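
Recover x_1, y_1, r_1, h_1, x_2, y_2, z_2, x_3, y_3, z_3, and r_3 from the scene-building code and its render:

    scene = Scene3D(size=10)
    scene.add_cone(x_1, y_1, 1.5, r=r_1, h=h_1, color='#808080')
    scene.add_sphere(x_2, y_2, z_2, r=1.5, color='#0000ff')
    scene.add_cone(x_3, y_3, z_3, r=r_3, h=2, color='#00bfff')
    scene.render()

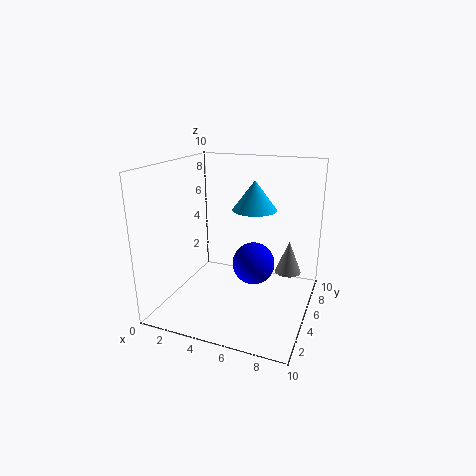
x_1 = 8
y_1 = 8
r_1 = 1
h_1 = 2.5
x_2 = 6
y_2 = 5.5
z_2 = 3
x_3 = 6
y_3 = 5.5
z_3 = 7
r_3 = 1.5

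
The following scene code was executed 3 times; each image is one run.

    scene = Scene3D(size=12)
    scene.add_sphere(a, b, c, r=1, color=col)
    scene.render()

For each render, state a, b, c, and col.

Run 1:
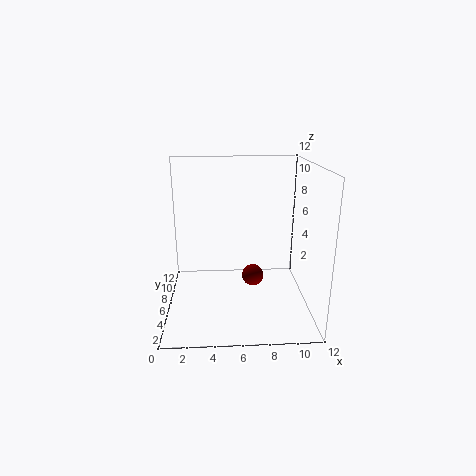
a = 7.5, b = 8, c = 1.5, col = 'maroon'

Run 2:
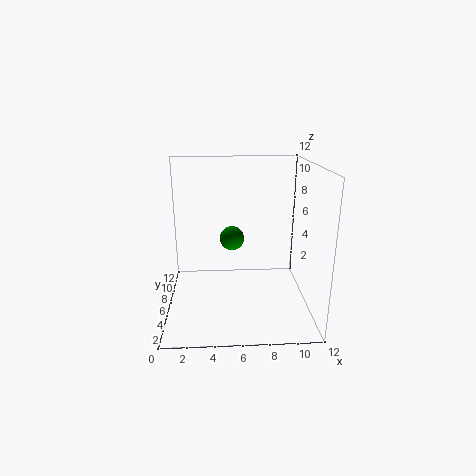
a = 5.5, b = 6, c = 6, col = 'green'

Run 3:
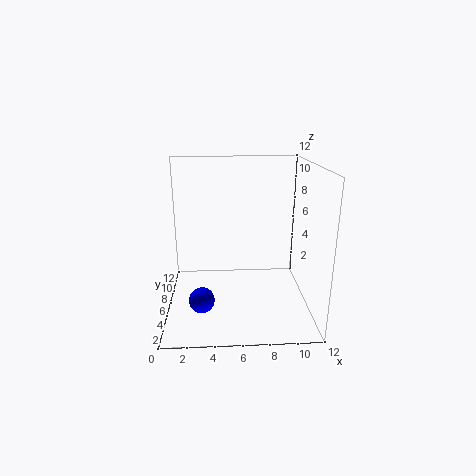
a = 3, b = 3, c = 2, col = 'blue'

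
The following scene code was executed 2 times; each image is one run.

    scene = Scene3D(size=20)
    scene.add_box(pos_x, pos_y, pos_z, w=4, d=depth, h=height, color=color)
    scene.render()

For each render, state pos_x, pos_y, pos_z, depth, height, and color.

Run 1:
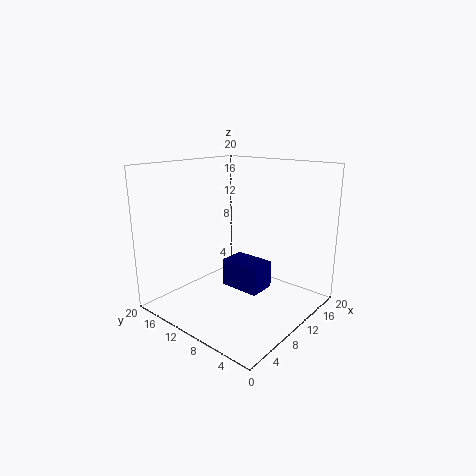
pos_x = 10, pos_y = 7, pos_z = 2, depth = 6, height = 4, color = 'navy'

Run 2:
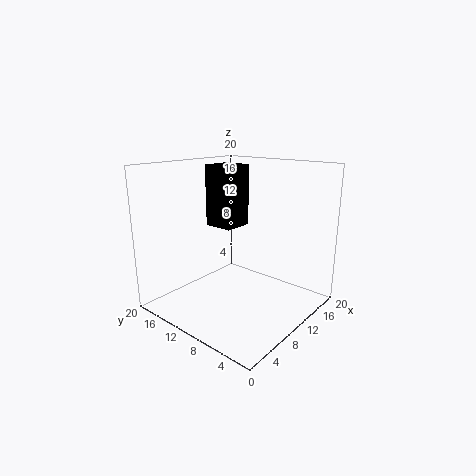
pos_x = 7, pos_y = 9, pos_z = 12, depth = 4, height = 8, color = 'black'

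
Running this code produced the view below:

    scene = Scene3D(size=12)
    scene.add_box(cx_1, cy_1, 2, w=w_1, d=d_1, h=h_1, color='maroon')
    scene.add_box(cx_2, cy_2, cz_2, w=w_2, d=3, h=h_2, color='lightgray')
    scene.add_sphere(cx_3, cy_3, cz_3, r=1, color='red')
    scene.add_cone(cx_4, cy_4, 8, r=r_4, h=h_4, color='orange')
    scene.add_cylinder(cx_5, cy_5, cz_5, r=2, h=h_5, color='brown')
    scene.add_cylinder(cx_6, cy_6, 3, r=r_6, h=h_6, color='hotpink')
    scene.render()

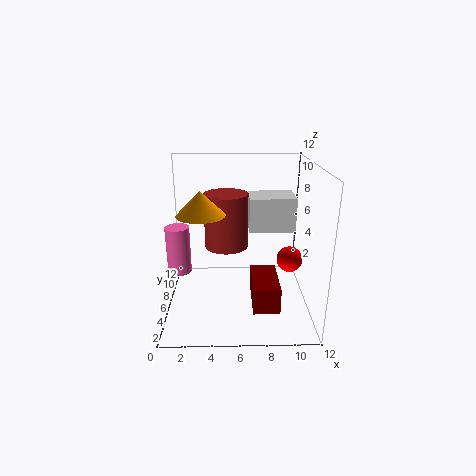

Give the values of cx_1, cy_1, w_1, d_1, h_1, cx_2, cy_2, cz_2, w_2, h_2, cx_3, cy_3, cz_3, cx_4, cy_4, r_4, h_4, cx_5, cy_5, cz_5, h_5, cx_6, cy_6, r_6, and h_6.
cx_1 = 7
cy_1 = 1
w_1 = 2
d_1 = 4
h_1 = 2
cx_2 = 7
cy_2 = 7
cz_2 = 6
w_2 = 4
h_2 = 3
cx_3 = 10
cy_3 = 4
cz_3 = 5
cx_4 = 3
cy_4 = 6
r_4 = 2
h_4 = 2
cx_5 = 5
cy_5 = 9
cz_5 = 4
h_5 = 5
cx_6 = 1
cy_6 = 6
r_6 = 1
h_6 = 4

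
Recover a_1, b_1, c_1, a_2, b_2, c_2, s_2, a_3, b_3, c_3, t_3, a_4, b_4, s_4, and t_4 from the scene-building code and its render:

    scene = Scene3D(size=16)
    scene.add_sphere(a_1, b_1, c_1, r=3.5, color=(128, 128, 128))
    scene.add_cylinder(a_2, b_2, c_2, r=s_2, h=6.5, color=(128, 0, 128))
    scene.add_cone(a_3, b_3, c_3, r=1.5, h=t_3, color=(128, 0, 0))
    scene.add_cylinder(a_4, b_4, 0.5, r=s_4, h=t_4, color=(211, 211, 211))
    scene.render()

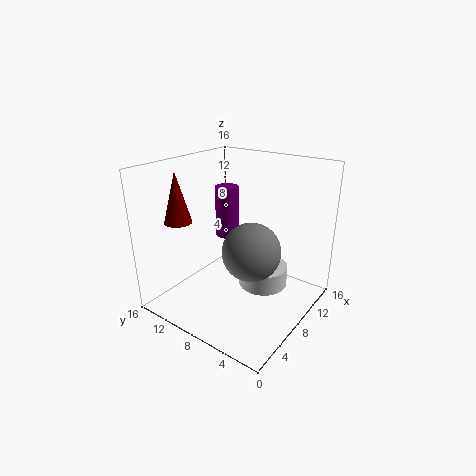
a_1 = 10; b_1 = 7.5; c_1 = 5.5; a_2 = 12.5; b_2 = 13; c_2 = 5.5; s_2 = 1.5; a_3 = 4; b_3 = 13; c_3 = 10; t_3 = 5.5; a_4 = 12; b_4 = 7; s_4 = 3; t_4 = 2.5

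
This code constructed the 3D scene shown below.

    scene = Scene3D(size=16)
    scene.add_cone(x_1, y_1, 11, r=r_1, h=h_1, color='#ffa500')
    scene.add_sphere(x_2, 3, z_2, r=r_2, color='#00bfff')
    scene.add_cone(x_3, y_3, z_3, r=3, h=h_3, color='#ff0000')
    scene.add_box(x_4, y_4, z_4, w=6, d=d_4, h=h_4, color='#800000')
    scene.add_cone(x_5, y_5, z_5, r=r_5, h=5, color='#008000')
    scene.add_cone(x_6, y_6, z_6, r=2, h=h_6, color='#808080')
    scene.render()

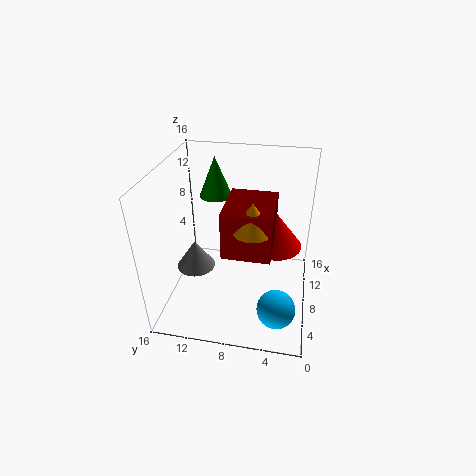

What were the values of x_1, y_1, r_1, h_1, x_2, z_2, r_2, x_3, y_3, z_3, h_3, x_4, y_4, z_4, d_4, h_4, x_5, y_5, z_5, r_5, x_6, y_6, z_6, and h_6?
x_1 = 5
y_1 = 6
r_1 = 2
h_1 = 3
x_2 = 3
z_2 = 3
r_2 = 2
x_3 = 9
y_3 = 4
z_3 = 7
h_3 = 4
x_4 = 4
y_4 = 4
z_4 = 8
d_4 = 5
h_4 = 5
x_5 = 14
y_5 = 12
z_5 = 10
r_5 = 2
x_6 = 5
y_6 = 12
z_6 = 6
h_6 = 3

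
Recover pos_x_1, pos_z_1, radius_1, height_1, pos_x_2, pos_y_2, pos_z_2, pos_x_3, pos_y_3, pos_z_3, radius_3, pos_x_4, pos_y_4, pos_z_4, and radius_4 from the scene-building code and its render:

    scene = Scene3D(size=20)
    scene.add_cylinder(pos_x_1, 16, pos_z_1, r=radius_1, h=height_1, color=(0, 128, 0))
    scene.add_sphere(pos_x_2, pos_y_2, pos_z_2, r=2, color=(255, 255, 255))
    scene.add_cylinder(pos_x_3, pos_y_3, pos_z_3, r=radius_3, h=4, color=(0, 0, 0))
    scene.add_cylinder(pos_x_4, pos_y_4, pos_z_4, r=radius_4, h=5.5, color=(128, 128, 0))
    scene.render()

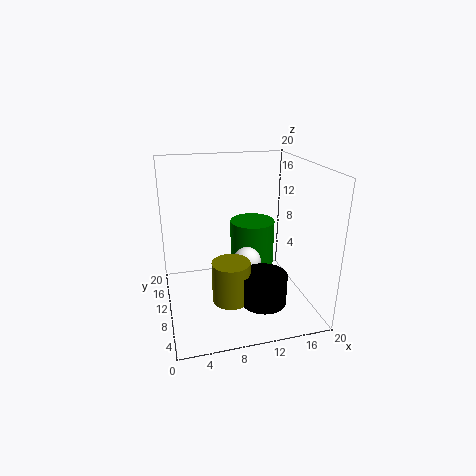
pos_x_1 = 14
pos_z_1 = 3
radius_1 = 3.5
height_1 = 7
pos_x_2 = 11.5
pos_y_2 = 10.5
pos_z_2 = 6
pos_x_3 = 12
pos_y_3 = 4.5
pos_z_3 = 3
radius_3 = 3
pos_x_4 = 8
pos_y_4 = 6
pos_z_4 = 3
radius_4 = 2.5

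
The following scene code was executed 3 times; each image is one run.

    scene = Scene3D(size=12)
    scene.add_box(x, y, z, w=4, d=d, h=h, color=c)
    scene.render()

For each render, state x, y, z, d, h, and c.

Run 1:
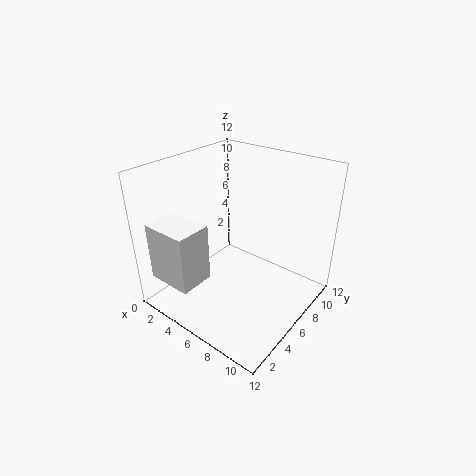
x = 0.5, y = 1, z = 2.5, d = 3, h = 5, c = 'white'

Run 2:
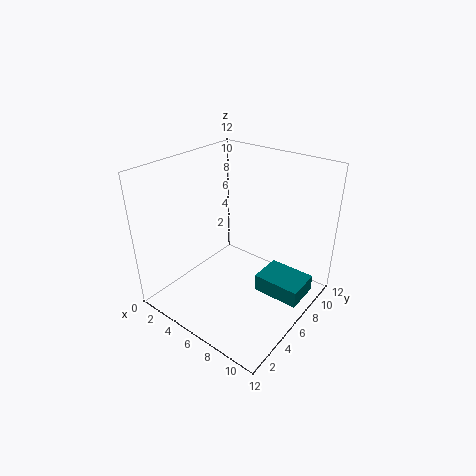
x = 7.5, y = 6.5, z = 1, d = 3, h = 1.5, c = 'teal'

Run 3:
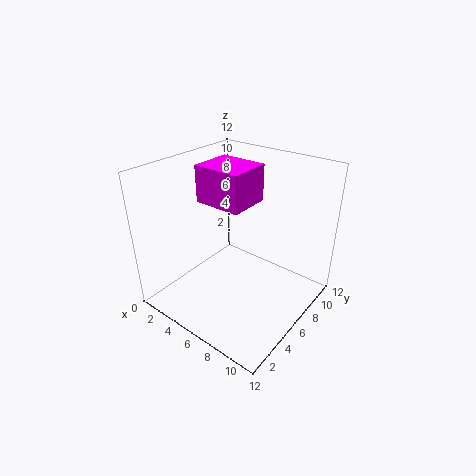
x = 3, y = 4.5, z = 9, d = 3.5, h = 3, c = 'magenta'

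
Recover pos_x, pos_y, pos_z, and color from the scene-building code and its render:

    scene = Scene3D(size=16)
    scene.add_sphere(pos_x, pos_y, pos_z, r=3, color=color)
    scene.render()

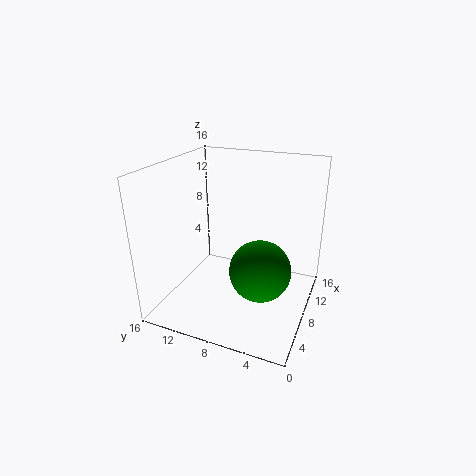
pos_x = 4; pos_y = 4; pos_z = 7; color = 'green'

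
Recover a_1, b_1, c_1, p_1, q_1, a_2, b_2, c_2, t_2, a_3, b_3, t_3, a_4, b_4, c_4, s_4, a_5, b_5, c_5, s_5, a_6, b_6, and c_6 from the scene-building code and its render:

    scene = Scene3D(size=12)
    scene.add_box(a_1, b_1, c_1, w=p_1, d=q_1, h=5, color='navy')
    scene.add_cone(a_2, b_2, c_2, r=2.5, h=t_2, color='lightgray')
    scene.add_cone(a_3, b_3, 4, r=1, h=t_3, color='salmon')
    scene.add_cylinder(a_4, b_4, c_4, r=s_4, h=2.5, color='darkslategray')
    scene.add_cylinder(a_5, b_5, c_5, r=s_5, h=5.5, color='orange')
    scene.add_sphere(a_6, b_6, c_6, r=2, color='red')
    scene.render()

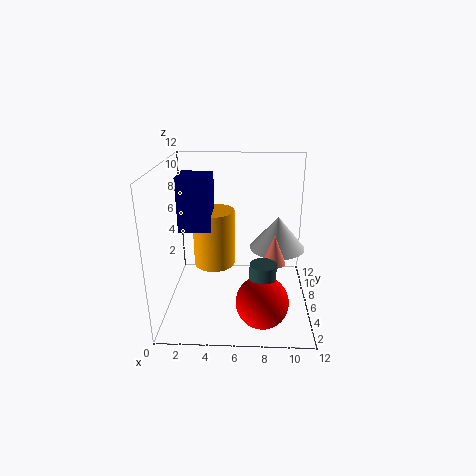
a_1 = 0.5
b_1 = 8
c_1 = 5.5
p_1 = 3
q_1 = 3
a_2 = 9.5
b_2 = 8.5
c_2 = 4
t_2 = 3
a_3 = 9
b_3 = 5.5
t_3 = 2.5
a_4 = 8
b_4 = 2.5
c_4 = 3
s_4 = 1
a_5 = 3.5
b_5 = 10
c_5 = 1.5
s_5 = 2
a_6 = 8
b_6 = 2
c_6 = 2.5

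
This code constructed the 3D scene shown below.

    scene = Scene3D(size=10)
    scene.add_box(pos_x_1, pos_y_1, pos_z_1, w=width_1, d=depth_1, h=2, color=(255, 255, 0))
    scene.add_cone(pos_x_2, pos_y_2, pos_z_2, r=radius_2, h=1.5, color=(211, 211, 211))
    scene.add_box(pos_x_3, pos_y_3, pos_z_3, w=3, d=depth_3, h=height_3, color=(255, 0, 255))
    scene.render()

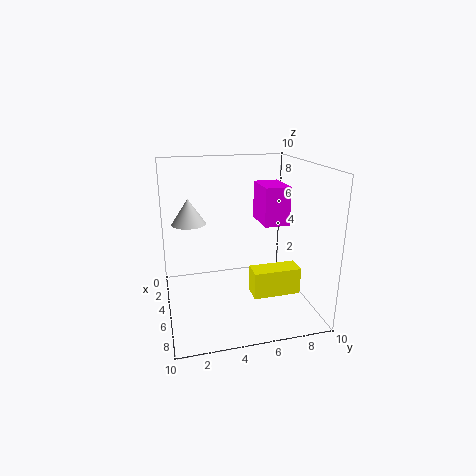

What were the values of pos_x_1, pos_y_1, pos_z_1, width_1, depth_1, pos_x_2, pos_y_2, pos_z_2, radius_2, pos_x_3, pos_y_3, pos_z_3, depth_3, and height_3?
pos_x_1 = 4.5; pos_y_1 = 6; pos_z_1 = 0.5; width_1 = 1.5; depth_1 = 3.5; pos_x_2 = 7; pos_y_2 = 1.5; pos_z_2 = 7; radius_2 = 1; pos_x_3 = 0.5; pos_y_3 = 7.5; pos_z_3 = 5; depth_3 = 2; height_3 = 3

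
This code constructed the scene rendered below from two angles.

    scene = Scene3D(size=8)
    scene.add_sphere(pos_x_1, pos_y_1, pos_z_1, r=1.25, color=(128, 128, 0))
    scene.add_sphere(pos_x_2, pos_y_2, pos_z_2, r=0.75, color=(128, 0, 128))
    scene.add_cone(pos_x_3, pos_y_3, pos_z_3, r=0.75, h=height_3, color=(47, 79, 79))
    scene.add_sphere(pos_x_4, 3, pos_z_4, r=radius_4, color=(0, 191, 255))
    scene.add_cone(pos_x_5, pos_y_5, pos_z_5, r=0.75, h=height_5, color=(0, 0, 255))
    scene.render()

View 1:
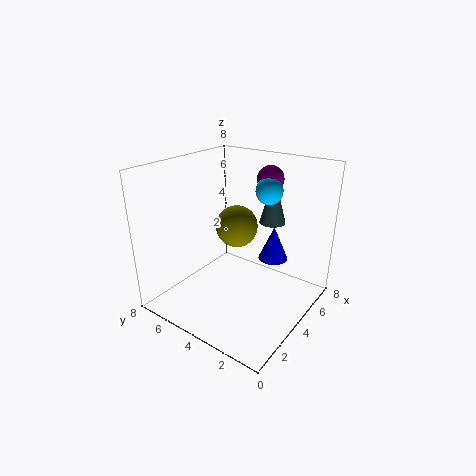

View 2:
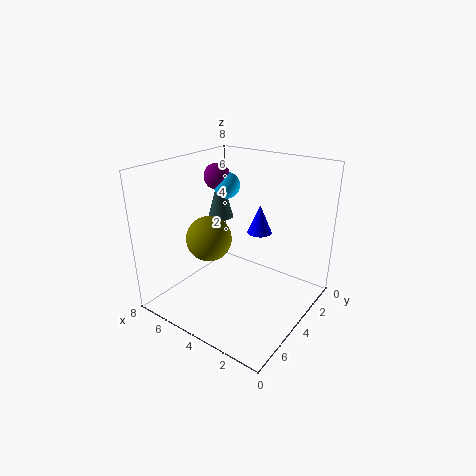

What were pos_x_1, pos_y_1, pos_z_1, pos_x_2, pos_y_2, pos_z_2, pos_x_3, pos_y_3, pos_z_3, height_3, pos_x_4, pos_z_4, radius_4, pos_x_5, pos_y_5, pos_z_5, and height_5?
pos_x_1 = 5.25; pos_y_1 = 5; pos_z_1 = 4; pos_x_2 = 6; pos_y_2 = 3.25; pos_z_2 = 7; pos_x_3 = 6; pos_y_3 = 3; pos_z_3 = 4.5; height_3 = 2.75; pos_x_4 = 5.5; pos_z_4 = 6.5; radius_4 = 0.75; pos_x_5 = 4; pos_y_5 = 1.75; pos_z_5 = 3.5; height_5 = 1.75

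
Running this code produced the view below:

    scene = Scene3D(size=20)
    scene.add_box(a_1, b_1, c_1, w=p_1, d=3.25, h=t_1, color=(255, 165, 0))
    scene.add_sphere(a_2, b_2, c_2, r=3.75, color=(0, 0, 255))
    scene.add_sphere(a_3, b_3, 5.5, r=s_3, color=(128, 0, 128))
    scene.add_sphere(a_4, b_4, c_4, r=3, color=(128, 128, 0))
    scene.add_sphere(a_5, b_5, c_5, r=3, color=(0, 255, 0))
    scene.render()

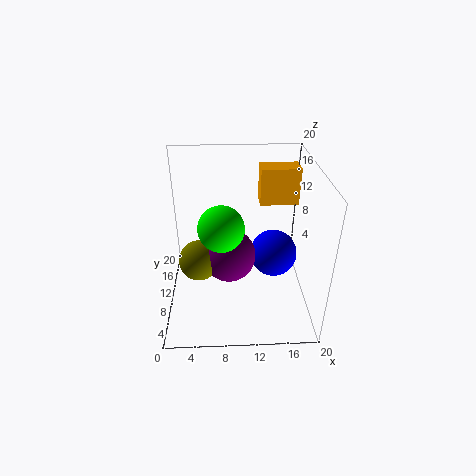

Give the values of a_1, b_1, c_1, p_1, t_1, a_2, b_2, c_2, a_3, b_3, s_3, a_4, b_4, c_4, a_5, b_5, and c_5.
a_1 = 13.5
b_1 = 14.75
c_1 = 12.5
p_1 = 5.75
t_1 = 5.5
a_2 = 16
b_2 = 15
c_2 = 3.75
a_3 = 8.75
b_3 = 12.25
s_3 = 4
a_4 = 4.25
b_4 = 11.5
c_4 = 5.25
a_5 = 7.75
b_5 = 7.5
c_5 = 13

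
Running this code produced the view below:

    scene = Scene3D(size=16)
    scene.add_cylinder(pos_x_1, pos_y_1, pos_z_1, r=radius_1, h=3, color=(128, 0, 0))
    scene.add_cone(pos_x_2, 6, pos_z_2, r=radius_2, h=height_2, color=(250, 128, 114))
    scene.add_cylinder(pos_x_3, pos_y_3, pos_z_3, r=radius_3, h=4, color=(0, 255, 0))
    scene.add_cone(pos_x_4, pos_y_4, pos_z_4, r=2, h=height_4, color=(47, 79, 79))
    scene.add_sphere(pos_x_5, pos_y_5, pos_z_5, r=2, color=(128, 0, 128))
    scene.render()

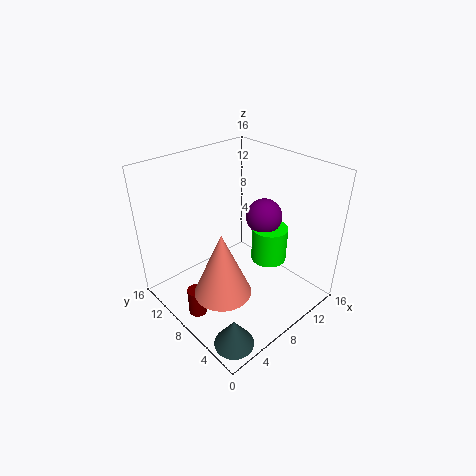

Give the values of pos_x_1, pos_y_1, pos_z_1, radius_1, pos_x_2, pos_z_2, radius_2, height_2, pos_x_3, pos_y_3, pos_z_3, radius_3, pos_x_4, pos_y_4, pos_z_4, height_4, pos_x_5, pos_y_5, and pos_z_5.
pos_x_1 = 2, pos_y_1 = 8, pos_z_1 = 1, radius_1 = 1, pos_x_2 = 4, pos_z_2 = 4, radius_2 = 3, height_2 = 7, pos_x_3 = 11, pos_y_3 = 6, pos_z_3 = 5, radius_3 = 2, pos_x_4 = 2, pos_y_4 = 2, pos_z_4 = 1, height_4 = 3, pos_x_5 = 11, pos_y_5 = 7, pos_z_5 = 10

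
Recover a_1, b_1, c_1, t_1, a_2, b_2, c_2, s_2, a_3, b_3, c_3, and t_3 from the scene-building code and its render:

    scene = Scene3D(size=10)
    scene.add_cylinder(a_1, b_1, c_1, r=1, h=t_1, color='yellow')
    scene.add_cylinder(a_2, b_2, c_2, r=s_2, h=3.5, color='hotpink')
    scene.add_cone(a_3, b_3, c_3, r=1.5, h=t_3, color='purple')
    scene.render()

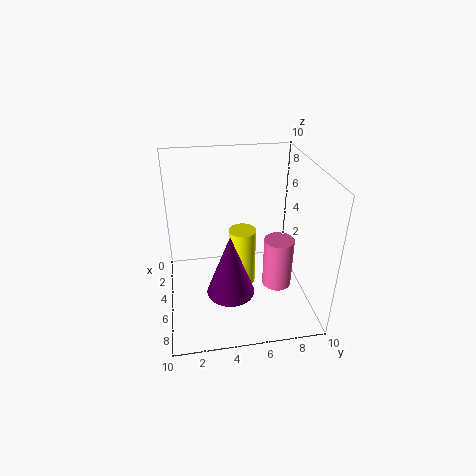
a_1 = 4, b_1 = 5.5, c_1 = 0.5, t_1 = 4.5, a_2 = 6.5, b_2 = 7.5, c_2 = 2, s_2 = 1, a_3 = 8, b_3 = 4, c_3 = 3, t_3 = 4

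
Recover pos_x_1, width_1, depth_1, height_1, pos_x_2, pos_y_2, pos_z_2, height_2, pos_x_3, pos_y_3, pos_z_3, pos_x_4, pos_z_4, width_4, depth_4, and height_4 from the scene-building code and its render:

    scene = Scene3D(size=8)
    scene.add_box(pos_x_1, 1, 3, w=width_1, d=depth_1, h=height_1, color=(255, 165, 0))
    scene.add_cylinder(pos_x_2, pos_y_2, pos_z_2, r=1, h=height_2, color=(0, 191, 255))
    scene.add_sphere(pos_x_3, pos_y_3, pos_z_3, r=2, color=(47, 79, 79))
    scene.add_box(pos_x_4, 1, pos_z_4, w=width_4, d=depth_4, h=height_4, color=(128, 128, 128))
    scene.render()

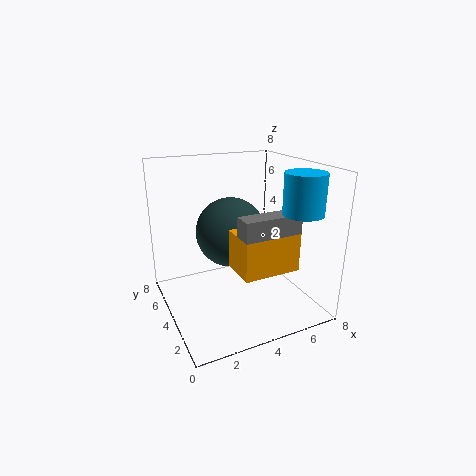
pos_x_1 = 3, width_1 = 3, depth_1 = 2, height_1 = 2, pos_x_2 = 6, pos_y_2 = 1, pos_z_2 = 6, height_2 = 2, pos_x_3 = 4, pos_y_3 = 5, pos_z_3 = 4, pos_x_4 = 3, pos_z_4 = 4, width_4 = 3, depth_4 = 1, height_4 = 2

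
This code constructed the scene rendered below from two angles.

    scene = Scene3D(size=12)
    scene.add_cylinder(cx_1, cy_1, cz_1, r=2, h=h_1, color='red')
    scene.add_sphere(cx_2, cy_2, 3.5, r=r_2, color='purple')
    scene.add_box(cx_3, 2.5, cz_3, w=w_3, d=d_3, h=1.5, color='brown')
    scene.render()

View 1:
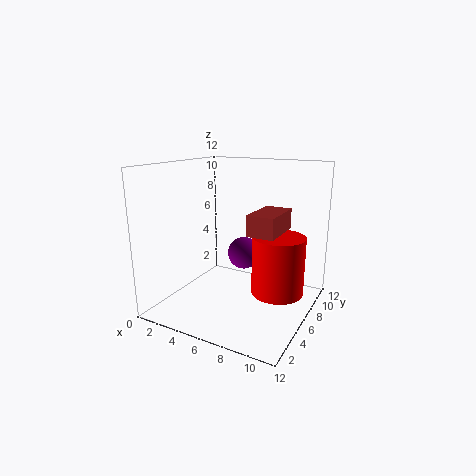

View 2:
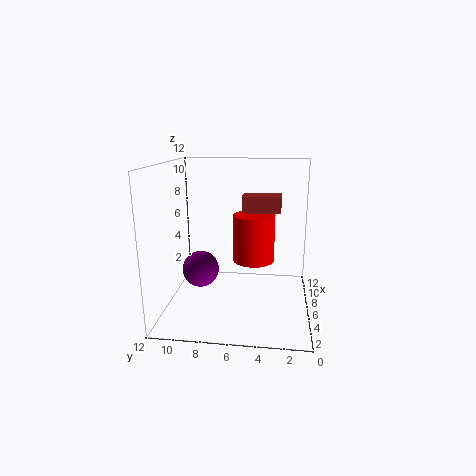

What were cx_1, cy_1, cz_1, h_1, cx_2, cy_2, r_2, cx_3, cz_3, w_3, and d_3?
cx_1 = 10
cy_1 = 5
cz_1 = 2.5
h_1 = 4.5
cx_2 = 5
cy_2 = 9
r_2 = 1.5
cx_3 = 8.5
cz_3 = 7.5
w_3 = 2
d_3 = 3.5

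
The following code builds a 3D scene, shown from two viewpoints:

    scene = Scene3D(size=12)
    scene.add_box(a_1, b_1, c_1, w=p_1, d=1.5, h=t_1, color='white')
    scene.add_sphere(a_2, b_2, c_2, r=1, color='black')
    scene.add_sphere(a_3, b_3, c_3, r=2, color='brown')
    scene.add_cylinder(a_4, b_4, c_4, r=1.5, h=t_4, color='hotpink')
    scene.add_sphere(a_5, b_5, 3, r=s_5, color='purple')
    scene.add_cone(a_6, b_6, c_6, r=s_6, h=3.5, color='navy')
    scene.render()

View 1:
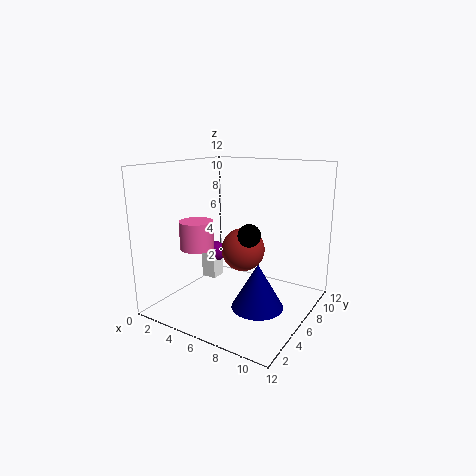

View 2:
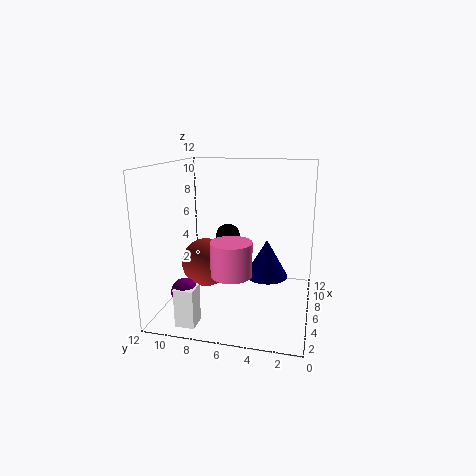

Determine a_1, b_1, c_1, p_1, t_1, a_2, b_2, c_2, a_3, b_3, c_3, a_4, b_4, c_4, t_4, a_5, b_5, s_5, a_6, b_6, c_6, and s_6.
a_1 = 0.5
b_1 = 8
c_1 = 0.5
p_1 = 1.5
t_1 = 3
a_2 = 6.5
b_2 = 7
c_2 = 6
a_3 = 5
b_3 = 8.5
c_3 = 4
a_4 = 2
b_4 = 5.5
c_4 = 4.5
t_4 = 2.5
a_5 = 1.5
b_5 = 9
s_5 = 1
a_6 = 9
b_6 = 4
c_6 = 1.5
s_6 = 2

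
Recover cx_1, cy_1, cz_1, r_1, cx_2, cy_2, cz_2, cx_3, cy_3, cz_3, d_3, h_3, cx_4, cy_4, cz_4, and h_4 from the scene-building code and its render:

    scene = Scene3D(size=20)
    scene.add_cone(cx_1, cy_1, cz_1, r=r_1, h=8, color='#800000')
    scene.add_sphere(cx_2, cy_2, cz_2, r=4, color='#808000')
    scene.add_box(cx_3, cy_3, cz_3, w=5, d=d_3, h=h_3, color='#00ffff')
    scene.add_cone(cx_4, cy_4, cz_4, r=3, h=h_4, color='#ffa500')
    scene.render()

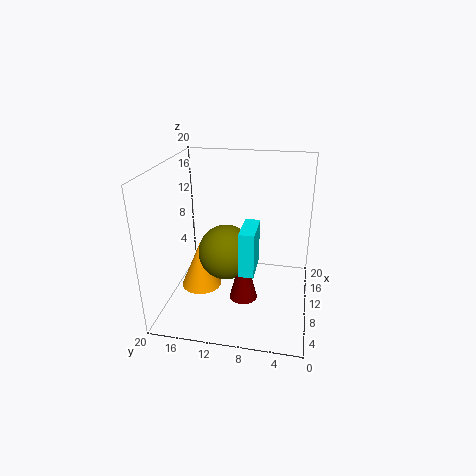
cx_1 = 9, cy_1 = 9, cz_1 = 1, r_1 = 2, cx_2 = 11, cy_2 = 12, cz_2 = 7, cx_3 = 5, cy_3 = 7, cz_3 = 7, d_3 = 2, h_3 = 6, cx_4 = 11, cy_4 = 16, cz_4 = 1, h_4 = 7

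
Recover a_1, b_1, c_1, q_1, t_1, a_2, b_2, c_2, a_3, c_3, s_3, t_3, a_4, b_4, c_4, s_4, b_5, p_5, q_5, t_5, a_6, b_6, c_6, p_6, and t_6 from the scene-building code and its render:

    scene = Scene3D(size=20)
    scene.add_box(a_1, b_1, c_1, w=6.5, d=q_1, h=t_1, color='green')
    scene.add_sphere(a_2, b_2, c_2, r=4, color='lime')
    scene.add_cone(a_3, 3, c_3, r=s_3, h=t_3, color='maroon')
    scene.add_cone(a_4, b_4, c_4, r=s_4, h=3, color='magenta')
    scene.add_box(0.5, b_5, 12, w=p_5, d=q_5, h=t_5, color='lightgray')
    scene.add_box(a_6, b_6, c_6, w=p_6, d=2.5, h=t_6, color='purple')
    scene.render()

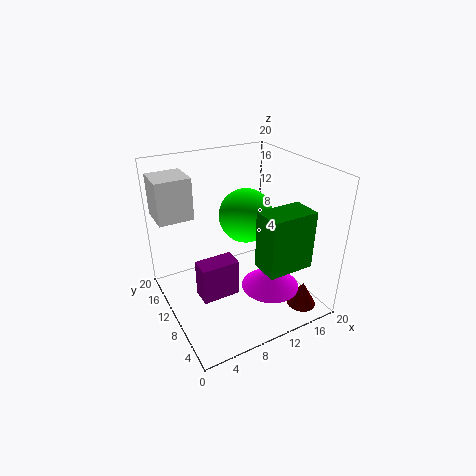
a_1 = 11; b_1 = 3; c_1 = 7; q_1 = 4; t_1 = 8; a_2 = 13; b_2 = 13; c_2 = 11.5; a_3 = 16.5; c_3 = 1; s_3 = 2; t_3 = 3.5; a_4 = 13; b_4 = 6; c_4 = 3.5; s_4 = 4; b_5 = 14.5; p_5 = 5; q_5 = 5; t_5 = 6; a_6 = 2; b_6 = 3.5; c_6 = 6.5; p_6 = 4.5; t_6 = 4.5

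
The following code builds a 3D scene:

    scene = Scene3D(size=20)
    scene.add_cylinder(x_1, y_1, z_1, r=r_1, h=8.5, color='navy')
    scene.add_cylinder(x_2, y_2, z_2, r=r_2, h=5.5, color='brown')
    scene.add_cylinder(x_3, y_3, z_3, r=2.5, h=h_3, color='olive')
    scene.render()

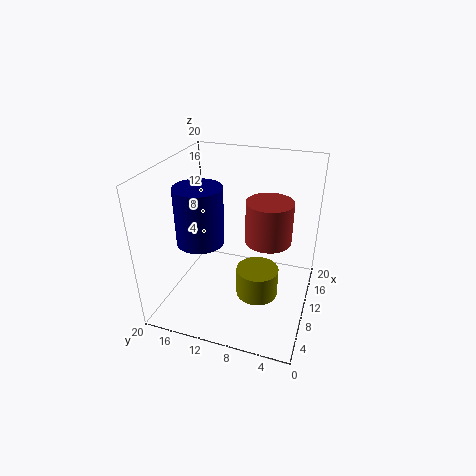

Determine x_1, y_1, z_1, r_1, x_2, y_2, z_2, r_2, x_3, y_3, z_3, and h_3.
x_1 = 10.5
y_1 = 16
z_1 = 8
r_1 = 3.5
x_2 = 9
y_2 = 5.5
z_2 = 11
r_2 = 3
x_3 = 4
y_3 = 5.5
z_3 = 6.5
h_3 = 3.5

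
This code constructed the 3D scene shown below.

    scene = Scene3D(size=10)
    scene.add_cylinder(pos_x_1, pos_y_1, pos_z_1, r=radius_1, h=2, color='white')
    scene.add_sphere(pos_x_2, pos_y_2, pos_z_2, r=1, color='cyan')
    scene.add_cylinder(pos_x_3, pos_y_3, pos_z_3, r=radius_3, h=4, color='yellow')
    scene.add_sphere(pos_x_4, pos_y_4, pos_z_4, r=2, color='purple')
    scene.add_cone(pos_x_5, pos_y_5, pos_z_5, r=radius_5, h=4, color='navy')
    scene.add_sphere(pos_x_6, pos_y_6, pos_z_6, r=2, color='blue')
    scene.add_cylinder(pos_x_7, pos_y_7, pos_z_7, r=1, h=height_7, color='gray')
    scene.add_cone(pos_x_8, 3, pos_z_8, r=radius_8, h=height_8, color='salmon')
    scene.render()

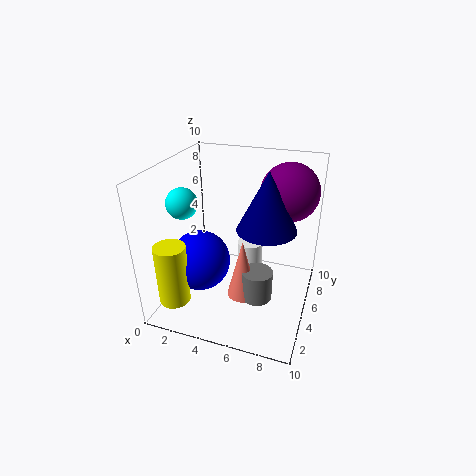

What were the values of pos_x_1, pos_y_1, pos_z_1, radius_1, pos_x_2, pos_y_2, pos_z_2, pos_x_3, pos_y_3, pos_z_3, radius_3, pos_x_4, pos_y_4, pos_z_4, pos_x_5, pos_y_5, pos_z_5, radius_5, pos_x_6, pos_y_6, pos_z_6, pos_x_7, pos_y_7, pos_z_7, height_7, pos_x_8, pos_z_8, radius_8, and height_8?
pos_x_1 = 5; pos_y_1 = 8; pos_z_1 = 1; radius_1 = 1; pos_x_2 = 2; pos_y_2 = 3; pos_z_2 = 8; pos_x_3 = 2; pos_y_3 = 1; pos_z_3 = 2; radius_3 = 1; pos_x_4 = 8; pos_y_4 = 7; pos_z_4 = 8; pos_x_5 = 7; pos_y_5 = 5; pos_z_5 = 6; radius_5 = 2; pos_x_6 = 3; pos_y_6 = 3; pos_z_6 = 4; pos_x_7 = 7; pos_y_7 = 3; pos_z_7 = 2; height_7 = 2; pos_x_8 = 6; pos_z_8 = 2; radius_8 = 1; height_8 = 4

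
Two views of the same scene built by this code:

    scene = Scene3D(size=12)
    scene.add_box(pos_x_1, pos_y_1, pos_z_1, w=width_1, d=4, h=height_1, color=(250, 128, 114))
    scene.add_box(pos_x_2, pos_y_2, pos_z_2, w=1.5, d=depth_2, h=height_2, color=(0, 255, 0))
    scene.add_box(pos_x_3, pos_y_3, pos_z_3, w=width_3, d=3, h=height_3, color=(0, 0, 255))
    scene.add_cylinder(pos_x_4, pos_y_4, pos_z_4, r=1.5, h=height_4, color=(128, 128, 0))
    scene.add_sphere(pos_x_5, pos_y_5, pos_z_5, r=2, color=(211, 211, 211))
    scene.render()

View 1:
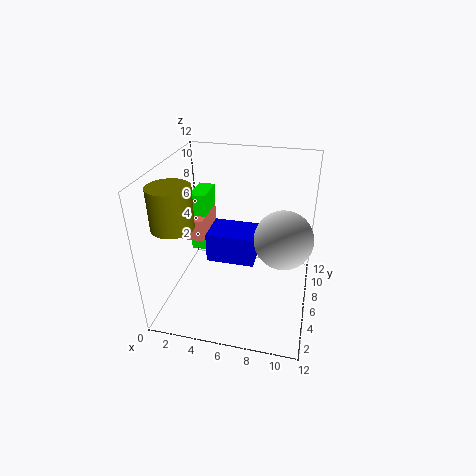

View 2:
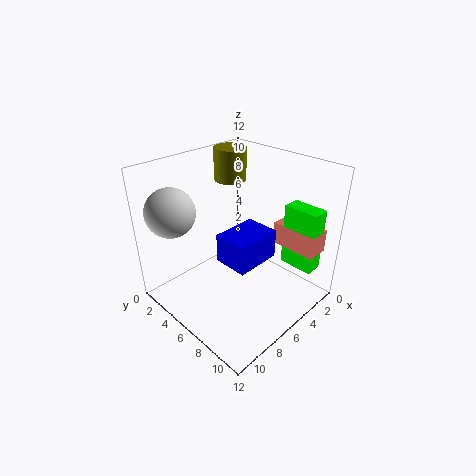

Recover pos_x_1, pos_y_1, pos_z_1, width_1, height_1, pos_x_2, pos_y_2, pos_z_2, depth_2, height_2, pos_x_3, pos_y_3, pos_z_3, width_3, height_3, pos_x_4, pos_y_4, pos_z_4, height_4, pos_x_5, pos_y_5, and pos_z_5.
pos_x_1 = 0.5
pos_y_1 = 7
pos_z_1 = 4.5
width_1 = 2
height_1 = 2
pos_x_2 = 1
pos_y_2 = 8
pos_z_2 = 3
depth_2 = 3
height_2 = 5.5
pos_x_3 = 3.5
pos_y_3 = 5
pos_z_3 = 4
width_3 = 4
height_3 = 2.5
pos_x_4 = 2.5
pos_y_4 = 1.5
pos_z_4 = 9
height_4 = 3
pos_x_5 = 10
pos_y_5 = 2.5
pos_z_5 = 8.5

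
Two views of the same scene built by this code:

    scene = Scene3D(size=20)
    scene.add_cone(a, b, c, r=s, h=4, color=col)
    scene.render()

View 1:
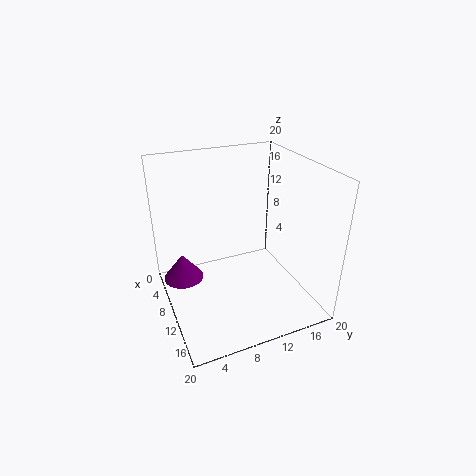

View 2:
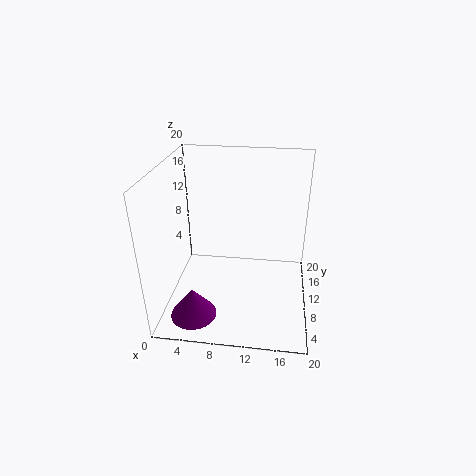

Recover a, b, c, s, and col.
a = 5, b = 3, c = 2, s = 3, col = 'purple'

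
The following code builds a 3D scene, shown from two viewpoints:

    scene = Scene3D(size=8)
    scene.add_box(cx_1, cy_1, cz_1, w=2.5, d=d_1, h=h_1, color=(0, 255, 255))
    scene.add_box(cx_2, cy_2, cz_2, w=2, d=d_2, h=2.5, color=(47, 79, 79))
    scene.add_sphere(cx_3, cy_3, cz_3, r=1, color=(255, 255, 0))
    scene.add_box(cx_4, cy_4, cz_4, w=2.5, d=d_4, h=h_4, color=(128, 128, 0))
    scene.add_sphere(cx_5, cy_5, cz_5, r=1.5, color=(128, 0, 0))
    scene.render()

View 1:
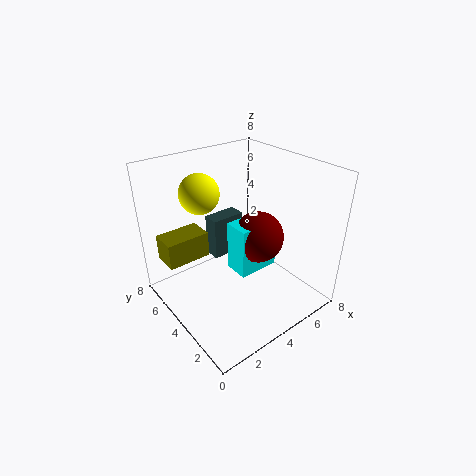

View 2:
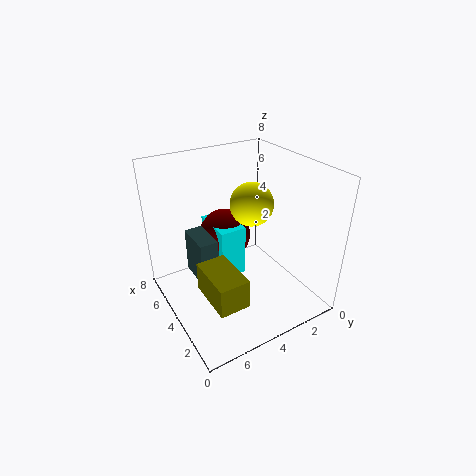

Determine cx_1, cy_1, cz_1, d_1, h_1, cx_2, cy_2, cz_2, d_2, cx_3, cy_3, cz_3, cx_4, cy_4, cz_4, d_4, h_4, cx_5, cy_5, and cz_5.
cx_1 = 4, cy_1 = 3.5, cz_1 = 1.5, d_1 = 1.5, h_1 = 3, cx_2 = 3.5, cy_2 = 5.5, cz_2 = 2, d_2 = 1, cx_3 = 2, cy_3 = 4.5, cz_3 = 7, cx_4 = 0.5, cy_4 = 5.5, cz_4 = 2.5, d_4 = 1.5, h_4 = 1.5, cx_5 = 5.5, cy_5 = 4, cz_5 = 3.5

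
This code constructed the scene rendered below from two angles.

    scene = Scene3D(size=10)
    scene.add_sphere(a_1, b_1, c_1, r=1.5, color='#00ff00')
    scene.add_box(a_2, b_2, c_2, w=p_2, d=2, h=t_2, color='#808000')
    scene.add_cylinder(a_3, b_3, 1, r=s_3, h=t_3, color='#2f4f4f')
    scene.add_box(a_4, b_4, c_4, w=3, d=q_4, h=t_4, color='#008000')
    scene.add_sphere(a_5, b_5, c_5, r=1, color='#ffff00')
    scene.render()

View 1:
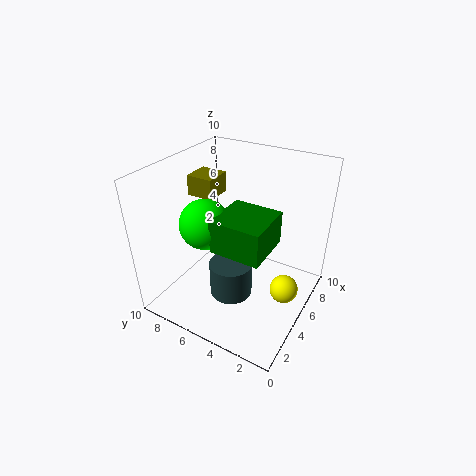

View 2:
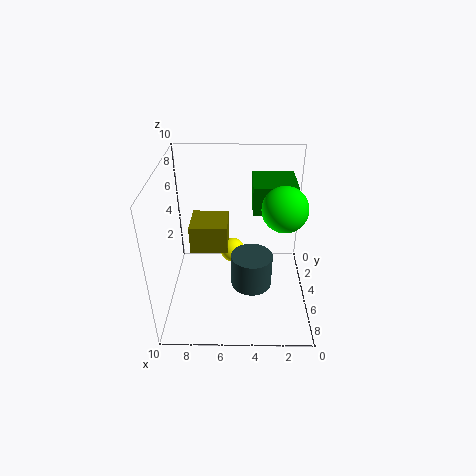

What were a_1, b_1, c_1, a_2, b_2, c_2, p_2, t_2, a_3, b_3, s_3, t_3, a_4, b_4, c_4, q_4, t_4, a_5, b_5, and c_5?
a_1 = 2, b_1 = 5.5, c_1 = 7.5, a_2 = 5.5, b_2 = 7.5, c_2 = 7, p_2 = 2, t_2 = 1.5, a_3 = 4, b_3 = 5, s_3 = 1.5, t_3 = 2.5, a_4 = 1, b_4 = 1.5, c_4 = 6.5, q_4 = 3, t_4 = 2, a_5 = 5.5, b_5 = 1.5, c_5 = 1.5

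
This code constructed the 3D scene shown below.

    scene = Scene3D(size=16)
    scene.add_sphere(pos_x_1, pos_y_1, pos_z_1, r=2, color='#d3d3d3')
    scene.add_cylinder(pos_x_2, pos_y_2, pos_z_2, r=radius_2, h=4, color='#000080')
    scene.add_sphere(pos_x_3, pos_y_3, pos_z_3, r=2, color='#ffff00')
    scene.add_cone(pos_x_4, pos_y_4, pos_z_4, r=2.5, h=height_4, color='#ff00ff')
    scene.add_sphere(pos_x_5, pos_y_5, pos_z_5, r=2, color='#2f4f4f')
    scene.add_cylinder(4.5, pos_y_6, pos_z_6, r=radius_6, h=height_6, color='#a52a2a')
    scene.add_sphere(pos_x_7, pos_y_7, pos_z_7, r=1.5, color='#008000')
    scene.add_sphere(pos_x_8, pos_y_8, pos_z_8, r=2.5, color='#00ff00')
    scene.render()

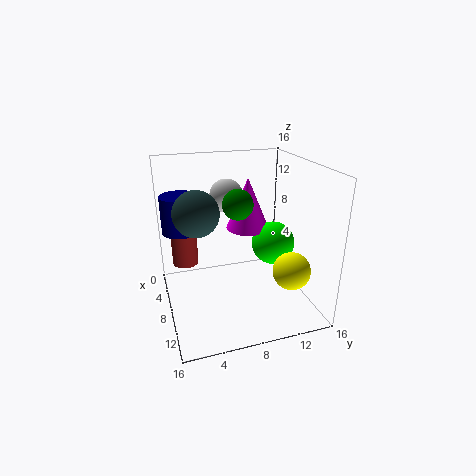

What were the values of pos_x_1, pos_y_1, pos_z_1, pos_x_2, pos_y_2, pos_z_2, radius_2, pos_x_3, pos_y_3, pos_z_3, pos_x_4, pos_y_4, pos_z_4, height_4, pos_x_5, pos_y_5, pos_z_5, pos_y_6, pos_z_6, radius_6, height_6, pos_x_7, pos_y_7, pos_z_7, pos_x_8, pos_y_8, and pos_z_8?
pos_x_1 = 3.5
pos_y_1 = 8
pos_z_1 = 11.5
pos_x_2 = 6.5
pos_y_2 = 2
pos_z_2 = 9
radius_2 = 2
pos_x_3 = 12.5
pos_y_3 = 12.5
pos_z_3 = 5.5
pos_x_4 = 5.5
pos_y_4 = 10
pos_z_4 = 8
height_4 = 6
pos_x_5 = 13.5
pos_y_5 = 2.5
pos_z_5 = 13.5
pos_y_6 = 2.5
pos_z_6 = 4
radius_6 = 1.5
height_6 = 6.5
pos_x_7 = 11
pos_y_7 = 7
pos_z_7 = 13
pos_x_8 = 7.5
pos_y_8 = 12.5
pos_z_8 = 6.5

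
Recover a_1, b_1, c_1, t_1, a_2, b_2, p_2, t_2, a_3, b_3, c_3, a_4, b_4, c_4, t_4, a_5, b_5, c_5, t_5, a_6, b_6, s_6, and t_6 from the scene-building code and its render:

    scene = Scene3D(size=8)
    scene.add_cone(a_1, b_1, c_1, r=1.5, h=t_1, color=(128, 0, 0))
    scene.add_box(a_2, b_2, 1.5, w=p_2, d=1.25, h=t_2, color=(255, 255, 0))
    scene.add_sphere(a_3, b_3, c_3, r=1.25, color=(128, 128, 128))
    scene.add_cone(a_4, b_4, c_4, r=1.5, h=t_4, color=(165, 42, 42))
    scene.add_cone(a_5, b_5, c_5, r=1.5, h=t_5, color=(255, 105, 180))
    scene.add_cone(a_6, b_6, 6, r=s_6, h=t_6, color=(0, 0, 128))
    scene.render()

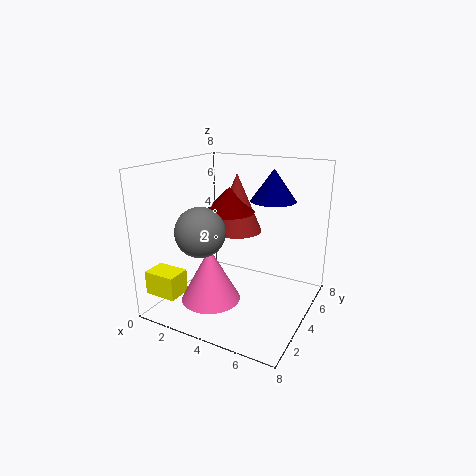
a_1 = 2.75; b_1 = 5.25; c_1 = 5; t_1 = 1.5; a_2 = 0.5; b_2 = 0.25; p_2 = 1.75; t_2 = 1.25; a_3 = 3.25; b_3 = 1.5; c_3 = 5; a_4 = 3; b_4 = 5.75; c_4 = 3.75; t_4 = 3.5; a_5 = 3.75; b_5 = 1.5; c_5 = 1.5; t_5 = 2.75; a_6 = 5.5; b_6 = 5.25; s_6 = 1.25; t_6 = 1.75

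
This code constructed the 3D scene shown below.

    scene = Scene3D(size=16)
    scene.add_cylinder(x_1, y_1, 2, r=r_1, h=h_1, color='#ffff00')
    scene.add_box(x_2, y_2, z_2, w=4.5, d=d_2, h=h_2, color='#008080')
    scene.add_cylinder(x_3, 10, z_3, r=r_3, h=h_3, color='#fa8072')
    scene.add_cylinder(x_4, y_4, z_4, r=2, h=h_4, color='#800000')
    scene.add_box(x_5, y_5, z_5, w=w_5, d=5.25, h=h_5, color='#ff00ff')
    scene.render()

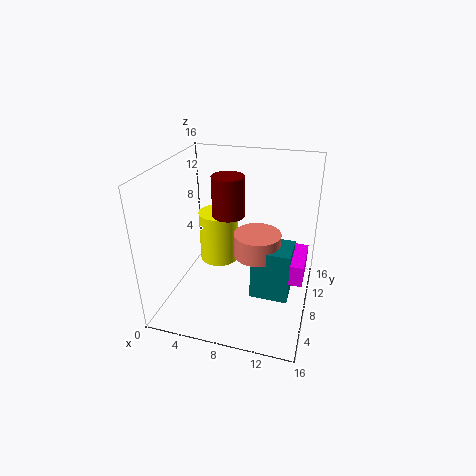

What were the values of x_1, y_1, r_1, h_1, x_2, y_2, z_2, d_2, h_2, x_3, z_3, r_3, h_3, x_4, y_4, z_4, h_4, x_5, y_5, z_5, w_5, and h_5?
x_1 = 4, y_1 = 12.75, r_1 = 2.5, h_1 = 6.5, x_2 = 9.5, y_2 = 7.75, z_2 = 0.25, d_2 = 4, h_2 = 6.25, x_3 = 9.75, z_3 = 5, r_3 = 2.75, h_3 = 2.75, x_4 = 5.5, y_4 = 12.25, z_4 = 8.5, h_4 = 5, x_5 = 13.5, y_5 = 7.75, z_5 = 3, w_5 = 2, h_5 = 2.5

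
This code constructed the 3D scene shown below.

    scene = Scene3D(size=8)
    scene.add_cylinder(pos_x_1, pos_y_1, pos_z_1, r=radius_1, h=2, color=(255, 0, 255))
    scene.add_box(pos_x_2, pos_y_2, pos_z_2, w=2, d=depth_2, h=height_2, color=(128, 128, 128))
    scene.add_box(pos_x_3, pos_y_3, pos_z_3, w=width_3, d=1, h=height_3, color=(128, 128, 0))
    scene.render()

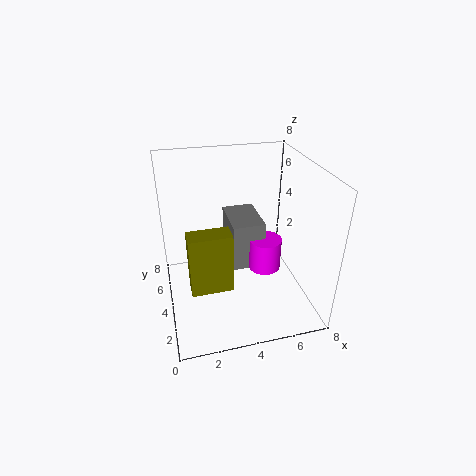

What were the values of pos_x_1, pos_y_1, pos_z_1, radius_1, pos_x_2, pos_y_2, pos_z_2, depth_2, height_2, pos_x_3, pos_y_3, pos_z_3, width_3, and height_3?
pos_x_1 = 6, pos_y_1 = 5, pos_z_1 = 1, radius_1 = 1, pos_x_2 = 4, pos_y_2 = 5, pos_z_2 = 1, depth_2 = 3, height_2 = 3, pos_x_3 = 1, pos_y_3 = 1, pos_z_3 = 3, width_3 = 2, height_3 = 3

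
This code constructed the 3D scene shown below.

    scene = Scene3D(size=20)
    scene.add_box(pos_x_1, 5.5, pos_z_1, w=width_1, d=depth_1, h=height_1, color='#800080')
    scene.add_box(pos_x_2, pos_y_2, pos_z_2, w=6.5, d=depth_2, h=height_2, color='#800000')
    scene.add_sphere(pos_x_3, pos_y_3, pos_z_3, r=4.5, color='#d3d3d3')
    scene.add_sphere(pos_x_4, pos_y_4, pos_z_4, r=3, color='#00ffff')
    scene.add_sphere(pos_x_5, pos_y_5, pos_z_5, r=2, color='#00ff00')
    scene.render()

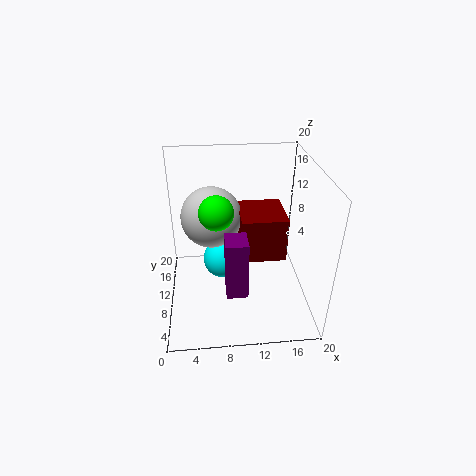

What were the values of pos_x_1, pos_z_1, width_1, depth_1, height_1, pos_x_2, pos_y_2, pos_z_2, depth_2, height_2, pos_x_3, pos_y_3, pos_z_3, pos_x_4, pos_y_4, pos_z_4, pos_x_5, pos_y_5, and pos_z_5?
pos_x_1 = 8, pos_z_1 = 3, width_1 = 3, depth_1 = 3.5, height_1 = 8.5, pos_x_2 = 10.5, pos_y_2 = 9.5, pos_z_2 = 6, depth_2 = 7, height_2 = 6.5, pos_x_3 = 6.5, pos_y_3 = 14.5, pos_z_3 = 11, pos_x_4 = 8, pos_y_4 = 13, pos_z_4 = 4.5, pos_x_5 = 7, pos_y_5 = 4.5, pos_z_5 = 17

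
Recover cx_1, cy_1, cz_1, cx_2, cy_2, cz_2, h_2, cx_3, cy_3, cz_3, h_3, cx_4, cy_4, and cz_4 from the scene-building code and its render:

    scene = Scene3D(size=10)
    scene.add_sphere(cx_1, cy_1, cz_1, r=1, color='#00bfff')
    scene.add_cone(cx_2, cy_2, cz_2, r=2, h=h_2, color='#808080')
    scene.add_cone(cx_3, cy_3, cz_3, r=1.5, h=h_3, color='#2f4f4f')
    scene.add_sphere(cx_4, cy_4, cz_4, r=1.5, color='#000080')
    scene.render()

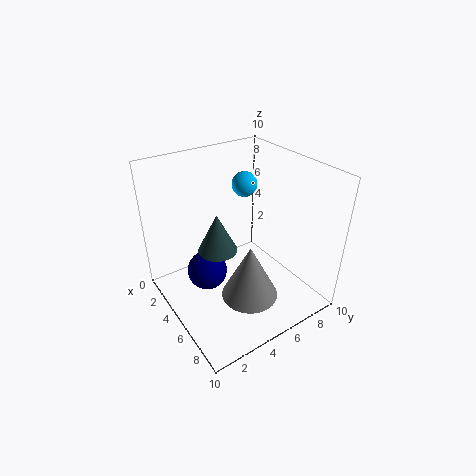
cx_1 = 1.5
cy_1 = 8
cz_1 = 7
cx_2 = 6.5
cy_2 = 5
cz_2 = 1
h_2 = 4
cx_3 = 3
cy_3 = 4.5
cz_3 = 3
h_3 = 3
cx_4 = 3
cy_4 = 3.5
cz_4 = 1.5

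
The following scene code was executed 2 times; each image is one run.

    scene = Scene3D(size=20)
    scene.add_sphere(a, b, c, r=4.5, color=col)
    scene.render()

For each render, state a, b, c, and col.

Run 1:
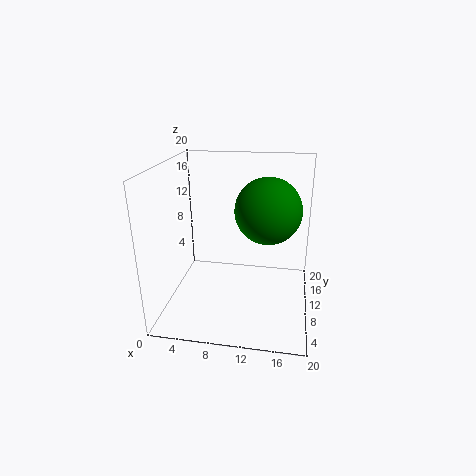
a = 14
b = 10.5
c = 14
col = 'green'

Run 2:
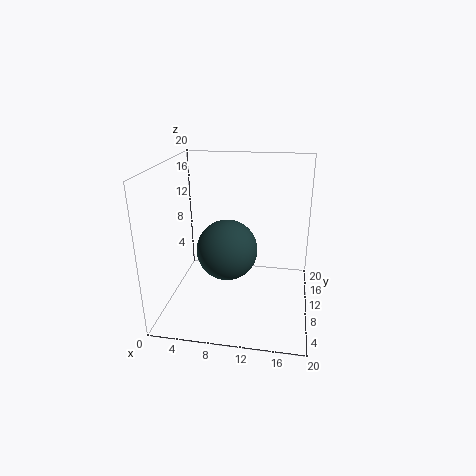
a = 8
b = 12
c = 7
col = 'darkslategray'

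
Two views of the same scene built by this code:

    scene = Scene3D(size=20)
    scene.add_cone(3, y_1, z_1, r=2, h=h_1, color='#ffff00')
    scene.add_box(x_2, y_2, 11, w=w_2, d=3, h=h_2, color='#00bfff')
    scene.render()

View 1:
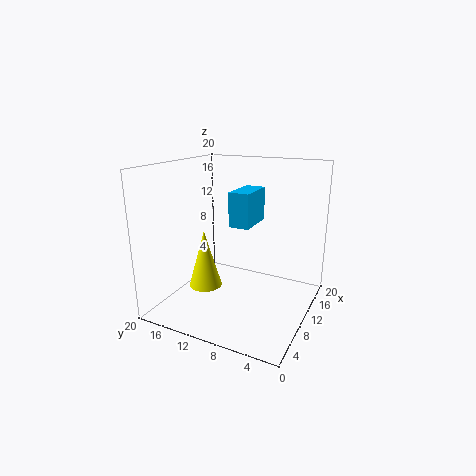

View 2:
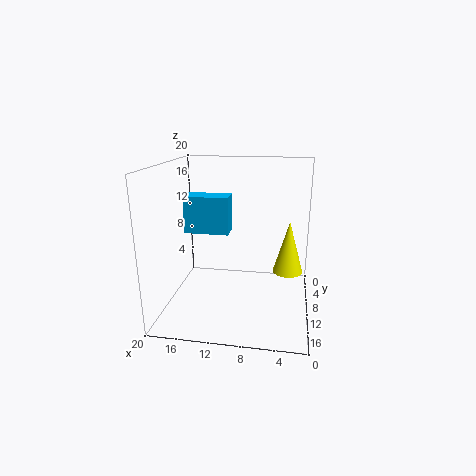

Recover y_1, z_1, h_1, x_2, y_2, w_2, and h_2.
y_1 = 11
z_1 = 6
h_1 = 7
x_2 = 11
y_2 = 9
w_2 = 6
h_2 = 5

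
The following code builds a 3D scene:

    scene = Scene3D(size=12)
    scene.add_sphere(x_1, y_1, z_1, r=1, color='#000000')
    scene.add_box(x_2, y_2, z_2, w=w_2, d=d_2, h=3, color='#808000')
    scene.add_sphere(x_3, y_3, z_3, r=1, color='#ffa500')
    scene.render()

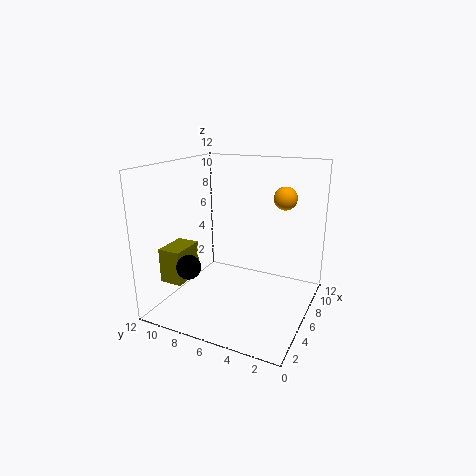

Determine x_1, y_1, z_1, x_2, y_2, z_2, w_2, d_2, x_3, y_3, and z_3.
x_1 = 3; y_1 = 9; z_1 = 4; x_2 = 3; y_2 = 10; z_2 = 2; w_2 = 3; d_2 = 2; x_3 = 9; y_3 = 3; z_3 = 9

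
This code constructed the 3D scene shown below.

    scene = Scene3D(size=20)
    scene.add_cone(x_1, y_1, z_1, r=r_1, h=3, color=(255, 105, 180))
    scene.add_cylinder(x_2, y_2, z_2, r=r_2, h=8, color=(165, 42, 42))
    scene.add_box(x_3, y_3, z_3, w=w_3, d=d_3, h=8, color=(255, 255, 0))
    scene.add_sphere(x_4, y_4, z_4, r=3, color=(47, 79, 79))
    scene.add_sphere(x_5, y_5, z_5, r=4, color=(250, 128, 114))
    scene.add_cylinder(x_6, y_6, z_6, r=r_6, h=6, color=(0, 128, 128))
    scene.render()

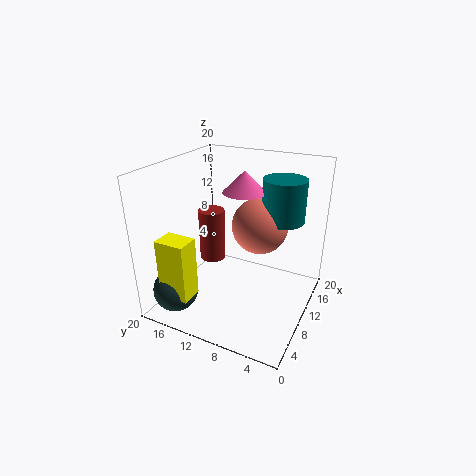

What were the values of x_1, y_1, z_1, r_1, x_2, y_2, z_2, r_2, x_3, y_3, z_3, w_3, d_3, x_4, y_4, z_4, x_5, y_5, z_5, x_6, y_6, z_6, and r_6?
x_1 = 12; y_1 = 10; z_1 = 16; r_1 = 3; x_2 = 13; y_2 = 16; z_2 = 4; r_2 = 2; x_3 = 1; y_3 = 13; z_3 = 4; w_3 = 3; d_3 = 4; x_4 = 3; y_4 = 16; z_4 = 4; x_5 = 13; y_5 = 8; z_5 = 11; x_6 = 14; y_6 = 5; z_6 = 12; r_6 = 3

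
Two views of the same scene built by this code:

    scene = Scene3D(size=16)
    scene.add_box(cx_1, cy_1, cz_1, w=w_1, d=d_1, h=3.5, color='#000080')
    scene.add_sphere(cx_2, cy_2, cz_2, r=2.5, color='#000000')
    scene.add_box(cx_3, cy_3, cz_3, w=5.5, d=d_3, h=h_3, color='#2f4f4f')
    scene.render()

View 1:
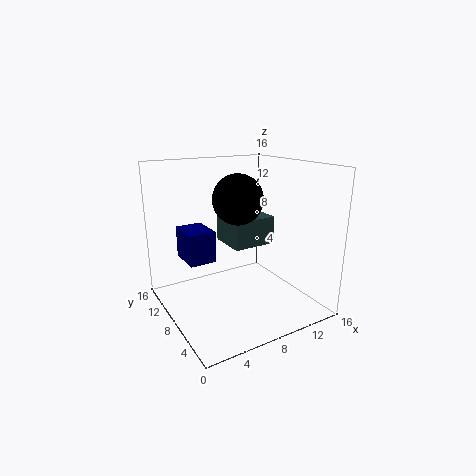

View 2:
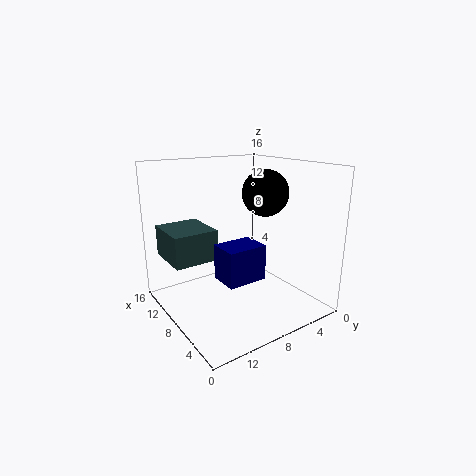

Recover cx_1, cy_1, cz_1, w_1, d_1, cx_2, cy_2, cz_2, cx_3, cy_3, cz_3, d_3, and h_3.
cx_1 = 2.5, cy_1 = 8.5, cz_1 = 5.5, w_1 = 3, d_1 = 4, cx_2 = 6.5, cy_2 = 5.5, cz_2 = 13, cx_3 = 9, cy_3 = 10, cz_3 = 5.5, d_3 = 5, h_3 = 3.5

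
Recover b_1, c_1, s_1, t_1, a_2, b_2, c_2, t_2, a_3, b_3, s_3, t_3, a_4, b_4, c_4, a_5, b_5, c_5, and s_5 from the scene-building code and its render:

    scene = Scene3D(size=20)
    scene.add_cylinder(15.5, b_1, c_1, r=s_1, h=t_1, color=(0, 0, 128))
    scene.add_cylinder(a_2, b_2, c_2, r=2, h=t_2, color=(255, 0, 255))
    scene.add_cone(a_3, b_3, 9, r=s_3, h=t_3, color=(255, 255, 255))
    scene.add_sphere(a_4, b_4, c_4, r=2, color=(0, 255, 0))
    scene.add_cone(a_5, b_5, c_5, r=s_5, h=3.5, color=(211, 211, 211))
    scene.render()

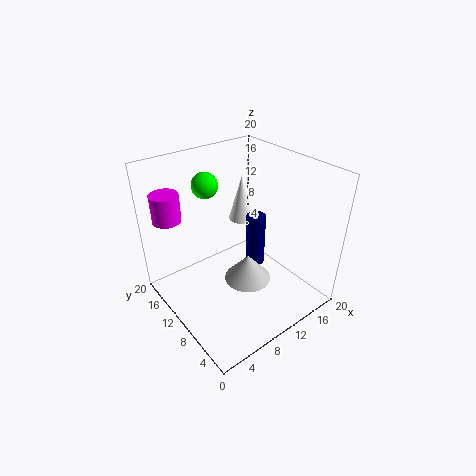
b_1 = 12.5; c_1 = 2; s_1 = 1.5; t_1 = 8.5; a_2 = 3; b_2 = 17; c_2 = 12; t_2 = 4; a_3 = 15; b_3 = 15.5; s_3 = 2; t_3 = 7; a_4 = 10; b_4 = 18; c_4 = 15; a_5 = 8.5; b_5 = 6; c_5 = 6.5; s_5 = 3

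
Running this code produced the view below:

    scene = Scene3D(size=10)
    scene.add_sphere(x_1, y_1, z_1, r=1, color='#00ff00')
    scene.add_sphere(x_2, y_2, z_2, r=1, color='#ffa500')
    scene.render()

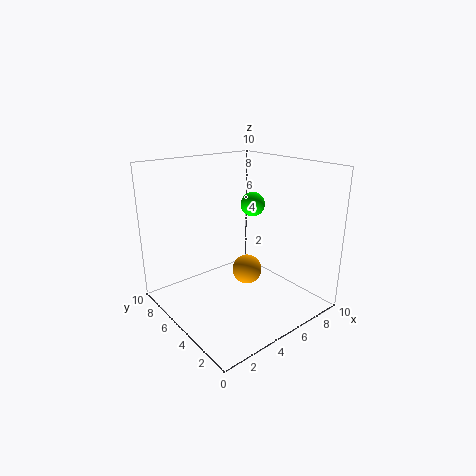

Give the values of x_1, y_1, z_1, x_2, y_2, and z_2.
x_1 = 9; y_1 = 8; z_1 = 6; x_2 = 5; y_2 = 4; z_2 = 3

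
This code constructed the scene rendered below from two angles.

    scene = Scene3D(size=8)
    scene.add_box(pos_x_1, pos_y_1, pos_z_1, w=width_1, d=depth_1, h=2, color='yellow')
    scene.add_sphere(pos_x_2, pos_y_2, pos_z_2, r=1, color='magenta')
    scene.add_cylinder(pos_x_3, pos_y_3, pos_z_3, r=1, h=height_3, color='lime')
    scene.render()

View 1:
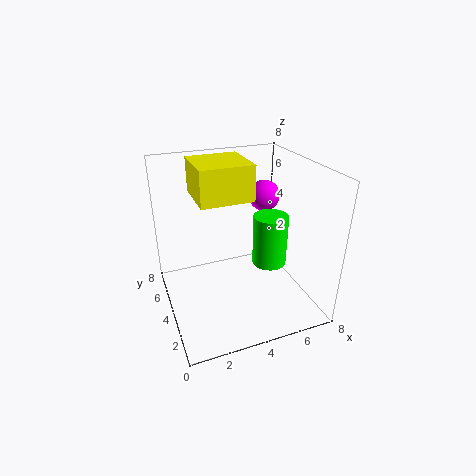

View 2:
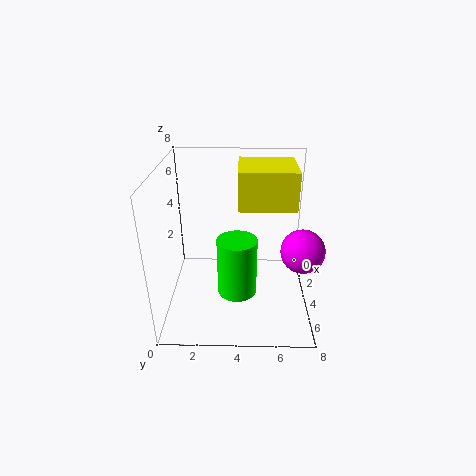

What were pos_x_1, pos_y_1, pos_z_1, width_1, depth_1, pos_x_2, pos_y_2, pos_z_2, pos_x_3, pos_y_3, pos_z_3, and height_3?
pos_x_1 = 2, pos_y_1 = 4, pos_z_1 = 6, width_1 = 3, depth_1 = 3, pos_x_2 = 7, pos_y_2 = 7, pos_z_2 = 5, pos_x_3 = 6, pos_y_3 = 4, pos_z_3 = 2, height_3 = 3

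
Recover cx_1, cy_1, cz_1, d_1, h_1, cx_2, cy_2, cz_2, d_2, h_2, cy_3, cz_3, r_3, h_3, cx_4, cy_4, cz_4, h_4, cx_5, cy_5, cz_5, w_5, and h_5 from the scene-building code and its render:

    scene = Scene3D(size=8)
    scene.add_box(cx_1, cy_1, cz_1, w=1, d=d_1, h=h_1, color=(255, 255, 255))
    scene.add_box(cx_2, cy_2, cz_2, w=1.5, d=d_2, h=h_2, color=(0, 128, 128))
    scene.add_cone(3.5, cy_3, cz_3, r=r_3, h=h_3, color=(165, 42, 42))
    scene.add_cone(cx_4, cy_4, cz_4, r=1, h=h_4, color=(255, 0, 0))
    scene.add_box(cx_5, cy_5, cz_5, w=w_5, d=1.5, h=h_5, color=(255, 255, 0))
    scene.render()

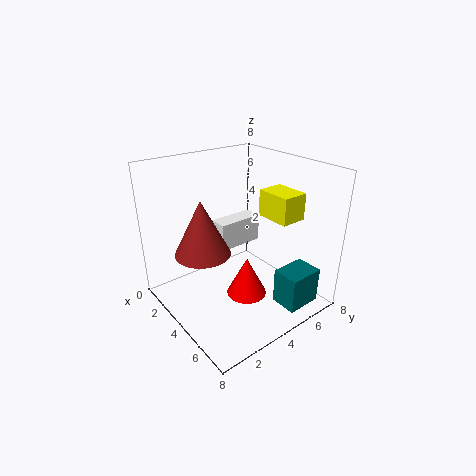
cx_1 = 3; cy_1 = 3; cz_1 = 3.5; d_1 = 2.5; h_1 = 1.5; cx_2 = 6; cy_2 = 5; cz_2 = 0.5; d_2 = 2; h_2 = 2; cy_3 = 2; cz_3 = 3.5; r_3 = 1.5; h_3 = 3; cx_4 = 6; cy_4 = 3; cz_4 = 2; h_4 = 2; cx_5 = 4; cy_5 = 5.5; cz_5 = 5; w_5 = 2; h_5 = 1.5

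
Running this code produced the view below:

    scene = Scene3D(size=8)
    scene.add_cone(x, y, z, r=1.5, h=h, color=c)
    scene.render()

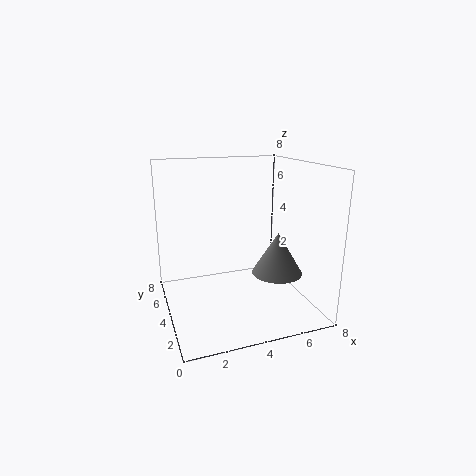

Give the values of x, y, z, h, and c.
x = 6.5; y = 4; z = 1.5; h = 2.5; c = 'gray'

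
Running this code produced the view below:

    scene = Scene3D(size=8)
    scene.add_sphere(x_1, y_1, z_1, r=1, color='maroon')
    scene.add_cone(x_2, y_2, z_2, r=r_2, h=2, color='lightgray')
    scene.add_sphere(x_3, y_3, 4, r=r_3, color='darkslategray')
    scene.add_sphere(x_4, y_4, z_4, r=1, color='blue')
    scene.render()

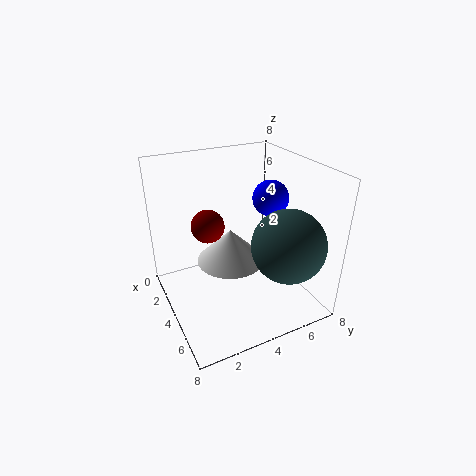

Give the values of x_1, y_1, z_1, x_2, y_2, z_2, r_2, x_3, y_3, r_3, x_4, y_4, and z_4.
x_1 = 2, y_1 = 3, z_1 = 4, x_2 = 3, y_2 = 4, z_2 = 2, r_2 = 2, x_3 = 6, y_3 = 6, r_3 = 2, x_4 = 4, y_4 = 6, z_4 = 6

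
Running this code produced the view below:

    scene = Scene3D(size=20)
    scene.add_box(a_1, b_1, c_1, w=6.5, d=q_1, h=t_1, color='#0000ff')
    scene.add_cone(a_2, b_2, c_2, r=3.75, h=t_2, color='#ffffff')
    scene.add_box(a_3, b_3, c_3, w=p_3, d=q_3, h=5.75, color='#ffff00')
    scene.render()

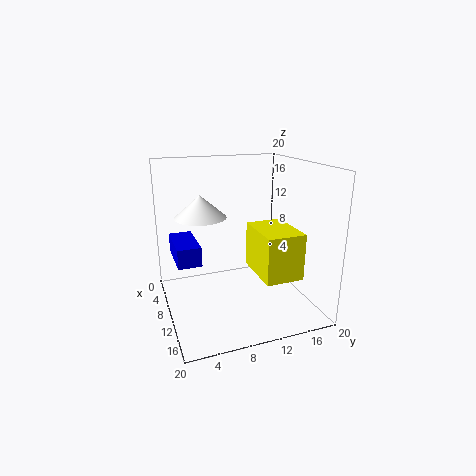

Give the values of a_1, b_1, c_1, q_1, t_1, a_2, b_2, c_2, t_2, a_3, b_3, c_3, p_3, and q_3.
a_1 = 7
b_1 = 1
c_1 = 8.25
q_1 = 3
t_1 = 2.5
a_2 = 6
b_2 = 5.75
c_2 = 12.25
t_2 = 3.25
a_3 = 12.5
b_3 = 10.25
c_3 = 7.25
p_3 = 6.75
q_3 = 4.75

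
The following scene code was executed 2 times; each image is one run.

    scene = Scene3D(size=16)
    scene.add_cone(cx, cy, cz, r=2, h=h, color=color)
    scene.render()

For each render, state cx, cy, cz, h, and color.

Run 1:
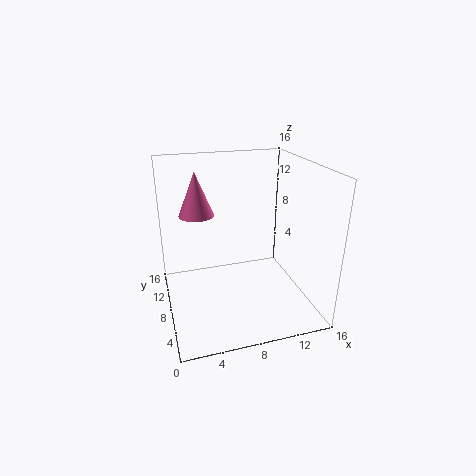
cx = 4
cy = 11
cz = 10
h = 5
color = 'hotpink'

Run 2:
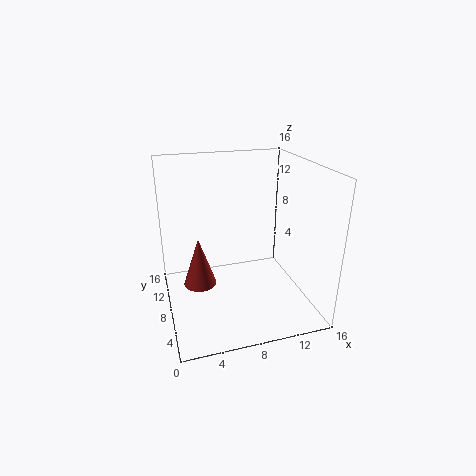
cx = 4
cy = 11
cz = 1
h = 6
color = 'brown'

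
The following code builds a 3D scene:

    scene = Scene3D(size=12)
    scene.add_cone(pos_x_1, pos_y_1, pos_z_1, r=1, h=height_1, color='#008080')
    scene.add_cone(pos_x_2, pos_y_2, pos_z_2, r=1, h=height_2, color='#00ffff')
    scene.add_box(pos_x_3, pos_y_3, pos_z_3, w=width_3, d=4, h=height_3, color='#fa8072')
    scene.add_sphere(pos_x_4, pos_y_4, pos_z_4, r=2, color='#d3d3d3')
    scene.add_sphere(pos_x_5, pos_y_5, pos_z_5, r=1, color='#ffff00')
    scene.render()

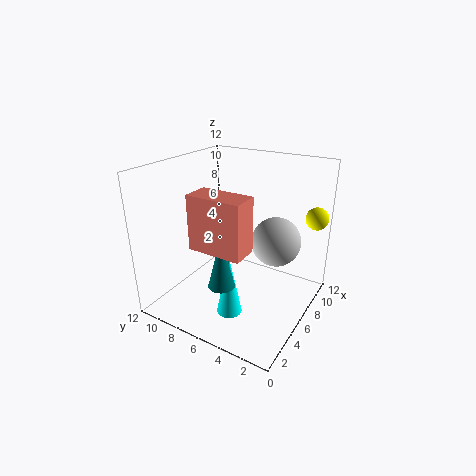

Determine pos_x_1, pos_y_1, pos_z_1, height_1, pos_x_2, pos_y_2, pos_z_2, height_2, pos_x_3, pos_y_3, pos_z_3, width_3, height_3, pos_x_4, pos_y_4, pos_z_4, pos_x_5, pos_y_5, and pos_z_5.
pos_x_1 = 2
pos_y_1 = 5
pos_z_1 = 4
height_1 = 4
pos_x_2 = 3
pos_y_2 = 5
pos_z_2 = 1
height_2 = 5
pos_x_3 = 1
pos_y_3 = 3
pos_z_3 = 7
width_3 = 2
height_3 = 4
pos_x_4 = 7
pos_y_4 = 3
pos_z_4 = 6
pos_x_5 = 11
pos_y_5 = 1
pos_z_5 = 7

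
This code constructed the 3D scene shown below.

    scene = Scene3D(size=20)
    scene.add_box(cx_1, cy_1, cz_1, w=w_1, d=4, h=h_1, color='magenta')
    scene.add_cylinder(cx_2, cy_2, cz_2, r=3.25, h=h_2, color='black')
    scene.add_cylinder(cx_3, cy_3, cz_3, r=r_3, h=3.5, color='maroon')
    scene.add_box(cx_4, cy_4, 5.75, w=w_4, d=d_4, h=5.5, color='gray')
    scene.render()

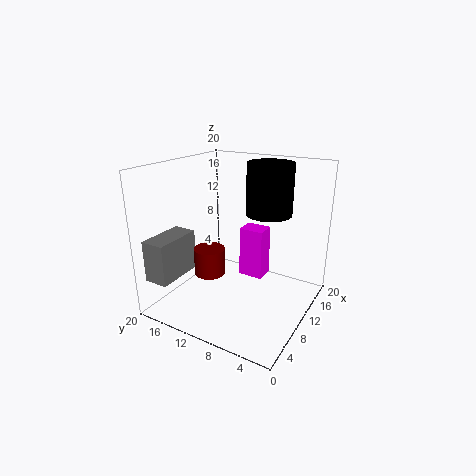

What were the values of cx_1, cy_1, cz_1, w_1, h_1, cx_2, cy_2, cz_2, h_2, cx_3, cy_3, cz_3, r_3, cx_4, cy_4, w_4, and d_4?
cx_1 = 16.5; cy_1 = 9.5; cz_1 = 0.25; w_1 = 3.25; h_1 = 8.25; cx_2 = 14; cy_2 = 7.25; cz_2 = 12.75; h_2 = 7.25; cx_3 = 5.25; cy_3 = 11.5; cz_3 = 6.5; r_3 = 2; cx_4 = 0.25; cy_4 = 15; w_4 = 6.5; d_4 = 3.25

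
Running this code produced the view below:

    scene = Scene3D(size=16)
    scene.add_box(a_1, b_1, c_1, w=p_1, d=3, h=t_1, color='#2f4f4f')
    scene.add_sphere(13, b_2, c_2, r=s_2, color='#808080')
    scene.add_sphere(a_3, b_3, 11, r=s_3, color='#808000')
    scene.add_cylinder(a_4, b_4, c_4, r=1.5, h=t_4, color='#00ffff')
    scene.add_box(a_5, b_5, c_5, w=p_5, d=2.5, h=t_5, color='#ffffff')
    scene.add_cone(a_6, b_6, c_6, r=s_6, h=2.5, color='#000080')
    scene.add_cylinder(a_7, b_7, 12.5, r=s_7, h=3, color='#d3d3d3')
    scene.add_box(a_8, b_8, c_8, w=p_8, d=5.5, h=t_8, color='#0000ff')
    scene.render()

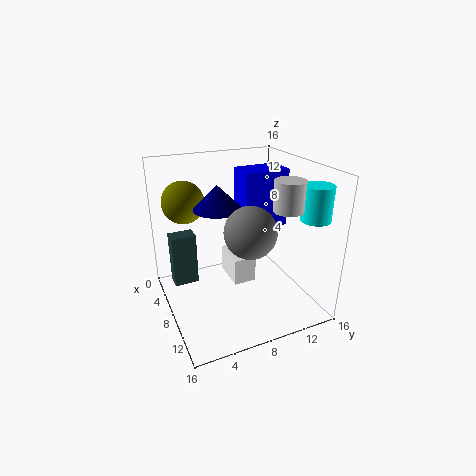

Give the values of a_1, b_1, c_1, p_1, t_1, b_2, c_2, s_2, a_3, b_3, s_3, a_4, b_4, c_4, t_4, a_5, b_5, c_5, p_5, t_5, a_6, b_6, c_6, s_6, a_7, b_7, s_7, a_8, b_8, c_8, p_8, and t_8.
a_1 = 1.5, b_1 = 1.5, c_1 = 0.5, p_1 = 2, t_1 = 6.5, b_2 = 7, c_2 = 11, s_2 = 2.5, a_3 = 2.5, b_3 = 3.5, s_3 = 2.5, a_4 = 14, b_4 = 13.5, c_4 = 11.5, t_4 = 3.5, a_5 = 5.5, b_5 = 7, c_5 = 3, p_5 = 4, t_5 = 3, a_6 = 8.5, b_6 = 5.5, c_6 = 12, s_6 = 2.5, a_7 = 13, b_7 = 11, s_7 = 1.5, a_8 = 2.5, b_8 = 10, c_8 = 7.5, p_8 = 3.5, t_8 = 7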